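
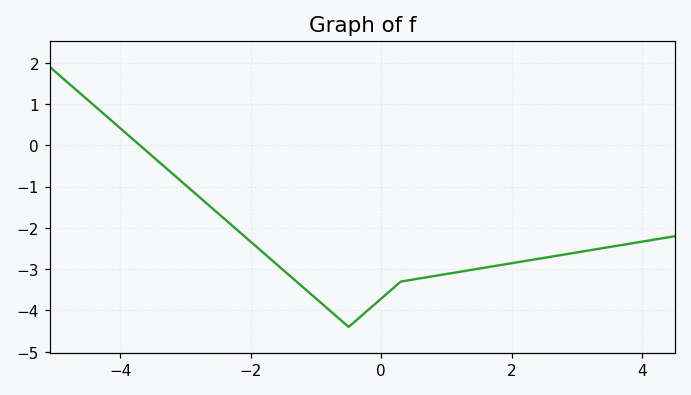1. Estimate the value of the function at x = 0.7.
-3.2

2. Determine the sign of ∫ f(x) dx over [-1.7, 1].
negative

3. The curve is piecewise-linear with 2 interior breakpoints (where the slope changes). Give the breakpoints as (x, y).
(-0.5, -4.4); (0.3, -3.3)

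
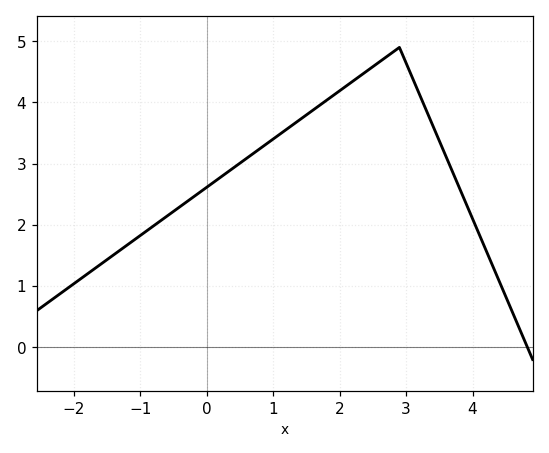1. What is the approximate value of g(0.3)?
2.85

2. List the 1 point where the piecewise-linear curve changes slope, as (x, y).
(2.9, 4.9)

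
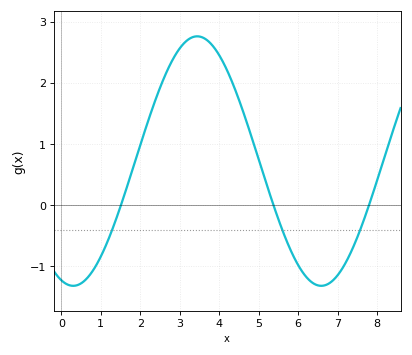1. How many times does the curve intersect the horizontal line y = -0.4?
3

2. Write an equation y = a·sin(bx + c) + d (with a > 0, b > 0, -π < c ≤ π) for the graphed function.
y = 2.04sin(1x - 1.87) + 0.72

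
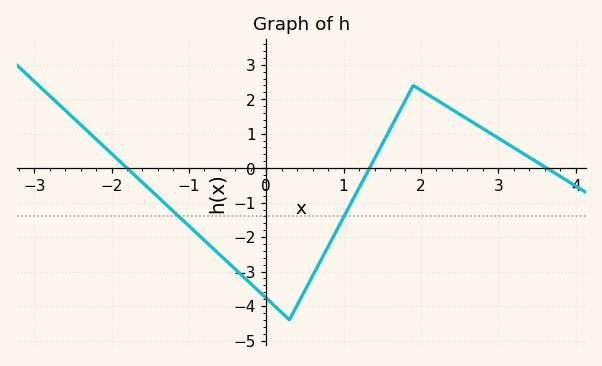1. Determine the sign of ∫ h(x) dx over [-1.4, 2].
negative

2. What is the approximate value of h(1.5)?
0.7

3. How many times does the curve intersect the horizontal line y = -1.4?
2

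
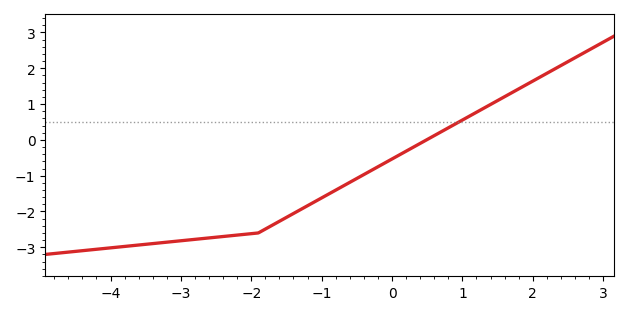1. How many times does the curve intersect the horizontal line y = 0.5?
1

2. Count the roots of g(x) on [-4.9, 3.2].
1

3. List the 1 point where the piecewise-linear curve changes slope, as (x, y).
(-1.9, -2.6)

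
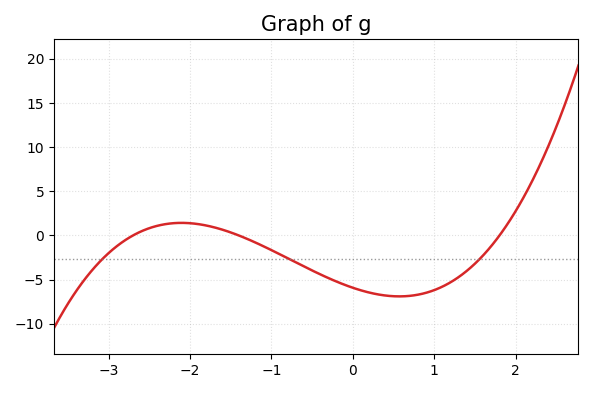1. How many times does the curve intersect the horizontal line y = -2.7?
3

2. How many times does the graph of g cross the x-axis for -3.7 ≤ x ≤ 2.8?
3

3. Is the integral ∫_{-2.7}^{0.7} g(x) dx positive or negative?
negative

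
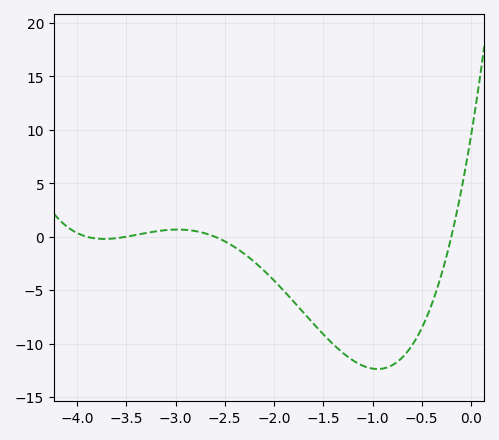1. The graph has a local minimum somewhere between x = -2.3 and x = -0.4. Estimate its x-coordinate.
-0.949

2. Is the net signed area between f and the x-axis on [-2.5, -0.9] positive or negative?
negative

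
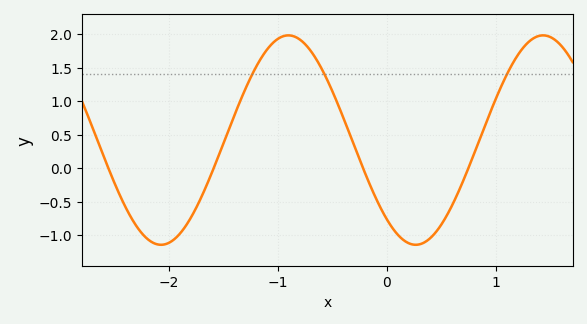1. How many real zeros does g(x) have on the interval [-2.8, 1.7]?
4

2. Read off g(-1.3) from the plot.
1.15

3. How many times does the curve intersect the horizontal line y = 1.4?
3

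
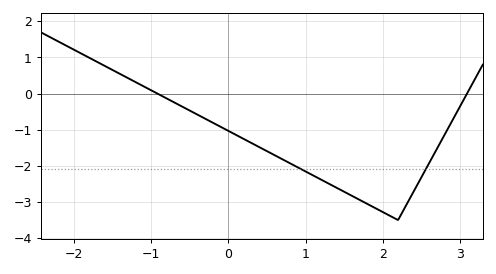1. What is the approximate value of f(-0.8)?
-0.135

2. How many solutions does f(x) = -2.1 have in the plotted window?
2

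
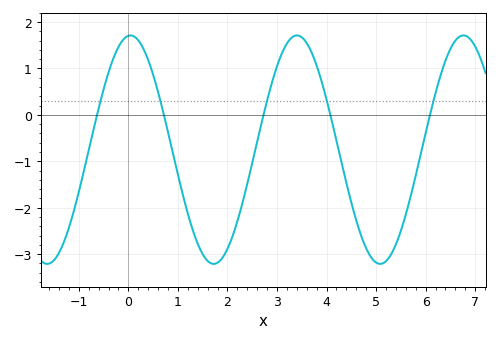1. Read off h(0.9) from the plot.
-0.8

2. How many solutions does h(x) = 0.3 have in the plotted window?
5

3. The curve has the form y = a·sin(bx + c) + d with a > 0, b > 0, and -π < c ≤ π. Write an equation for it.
y = 2.46sin(1.9x + 1.5) - 0.75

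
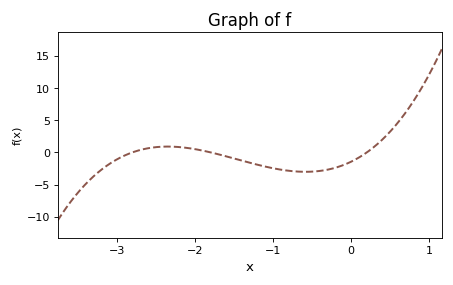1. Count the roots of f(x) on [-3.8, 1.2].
3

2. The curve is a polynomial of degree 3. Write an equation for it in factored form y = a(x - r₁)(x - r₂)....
y = 1.43(x + 2.8)(x + 1.8)(x - 0.2)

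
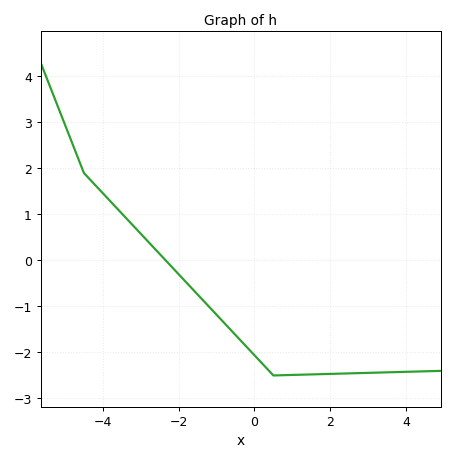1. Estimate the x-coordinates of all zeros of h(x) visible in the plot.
-2.4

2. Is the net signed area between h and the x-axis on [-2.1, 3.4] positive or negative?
negative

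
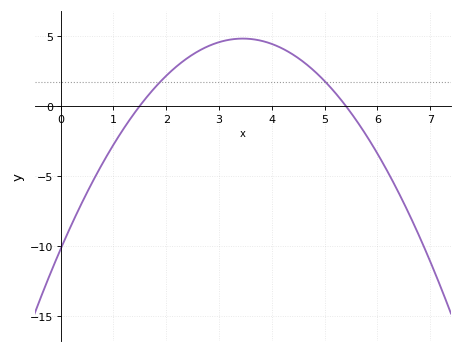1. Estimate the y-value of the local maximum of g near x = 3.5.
4.79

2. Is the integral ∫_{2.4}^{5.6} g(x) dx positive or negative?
positive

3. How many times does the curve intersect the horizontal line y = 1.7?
2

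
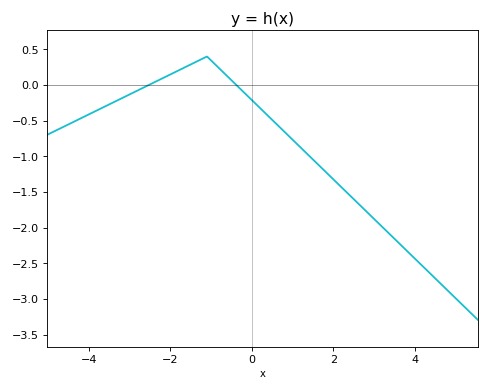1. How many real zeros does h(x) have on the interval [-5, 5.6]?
2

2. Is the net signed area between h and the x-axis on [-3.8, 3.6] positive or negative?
negative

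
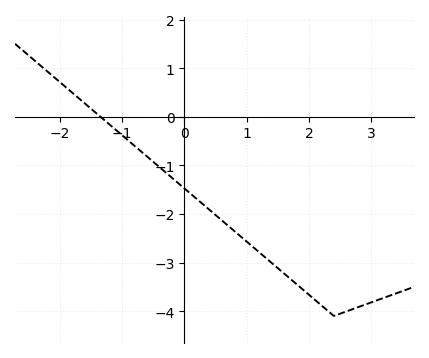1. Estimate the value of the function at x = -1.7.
0.4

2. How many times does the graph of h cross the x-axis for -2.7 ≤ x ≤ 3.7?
1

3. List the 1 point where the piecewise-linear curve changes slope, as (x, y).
(2.4, -4.1)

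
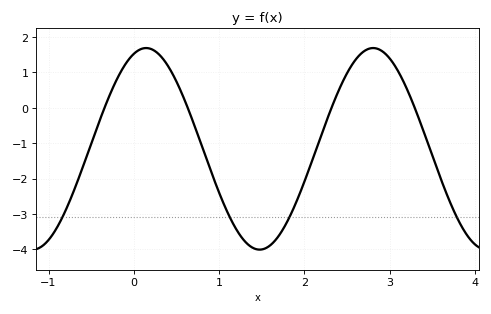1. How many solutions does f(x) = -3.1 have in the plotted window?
4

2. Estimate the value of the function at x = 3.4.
-0.7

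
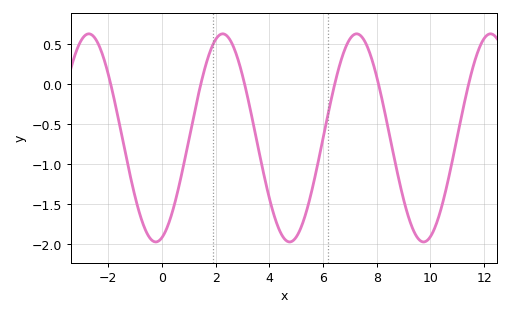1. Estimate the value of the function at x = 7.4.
0.6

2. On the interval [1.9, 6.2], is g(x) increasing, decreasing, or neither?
neither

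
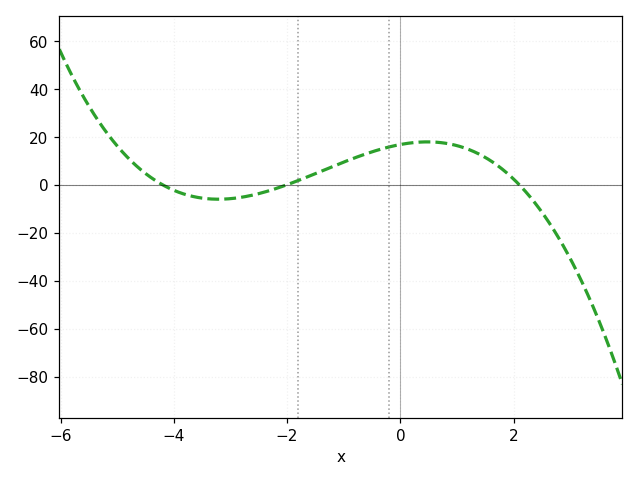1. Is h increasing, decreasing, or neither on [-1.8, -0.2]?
increasing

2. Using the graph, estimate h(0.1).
18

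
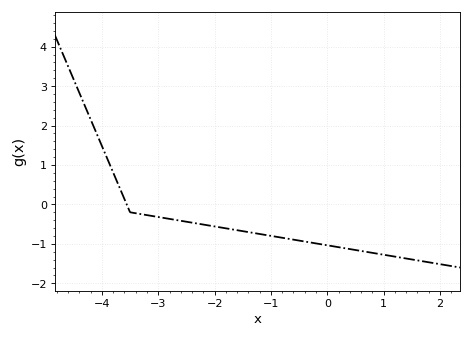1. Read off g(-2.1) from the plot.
-0.5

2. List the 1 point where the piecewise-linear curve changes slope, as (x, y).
(-3.5, -0.2)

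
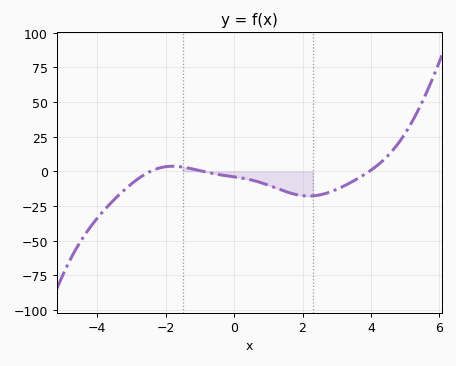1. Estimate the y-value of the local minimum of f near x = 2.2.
-17.8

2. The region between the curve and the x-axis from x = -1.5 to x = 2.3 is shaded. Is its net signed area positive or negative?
negative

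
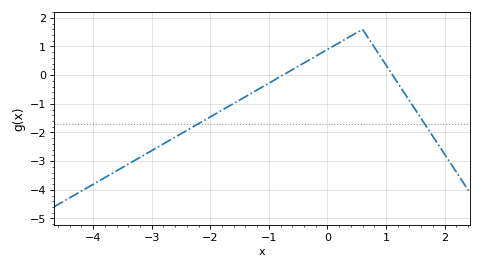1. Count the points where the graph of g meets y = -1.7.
2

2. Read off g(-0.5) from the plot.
0.3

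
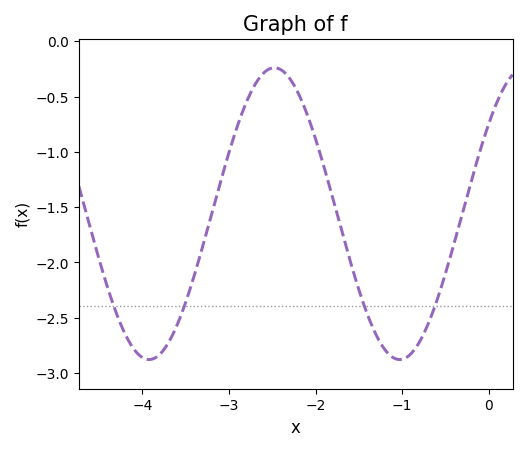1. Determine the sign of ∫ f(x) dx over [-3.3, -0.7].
negative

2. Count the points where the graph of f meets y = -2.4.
4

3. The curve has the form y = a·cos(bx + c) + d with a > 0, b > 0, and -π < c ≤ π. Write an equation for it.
y = 1.32cos(2.2x - 0.91) - 1.56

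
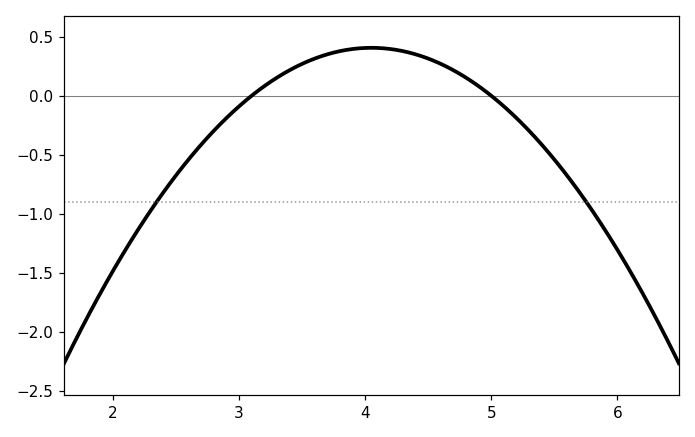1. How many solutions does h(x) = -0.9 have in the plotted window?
2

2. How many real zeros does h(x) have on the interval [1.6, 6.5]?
2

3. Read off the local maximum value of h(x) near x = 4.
0.4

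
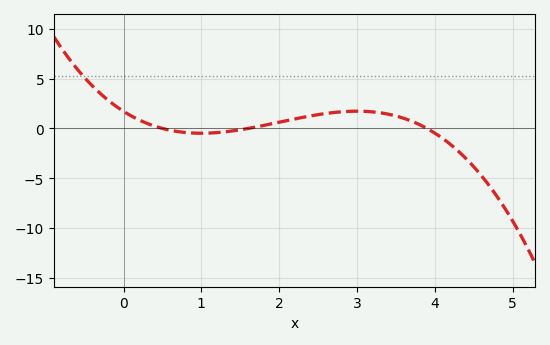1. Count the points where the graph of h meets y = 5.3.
1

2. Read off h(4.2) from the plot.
-1.5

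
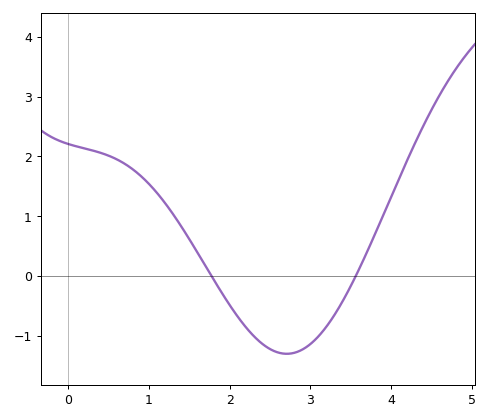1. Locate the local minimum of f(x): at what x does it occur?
2.7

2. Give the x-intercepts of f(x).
1.8, 3.6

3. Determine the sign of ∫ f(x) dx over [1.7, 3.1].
negative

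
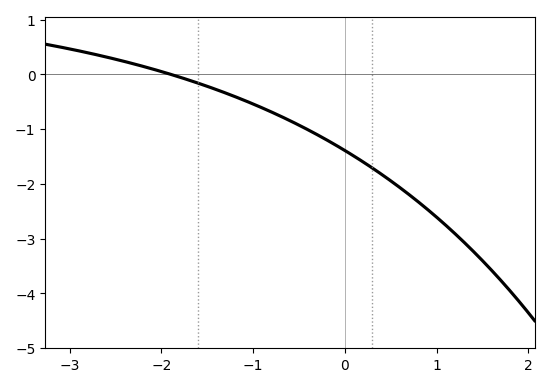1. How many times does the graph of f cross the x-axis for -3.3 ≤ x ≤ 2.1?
1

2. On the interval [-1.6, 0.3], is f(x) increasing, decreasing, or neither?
decreasing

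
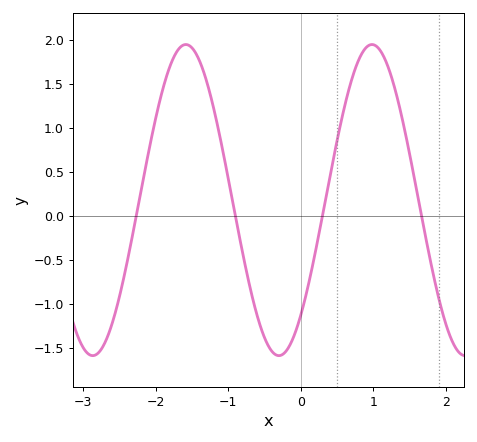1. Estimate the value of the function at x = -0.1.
-1.38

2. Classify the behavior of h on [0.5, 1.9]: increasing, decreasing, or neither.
neither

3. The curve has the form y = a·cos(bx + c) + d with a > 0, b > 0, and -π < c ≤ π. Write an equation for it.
y = 1.77cos(2.45x - 2.4) + 0.18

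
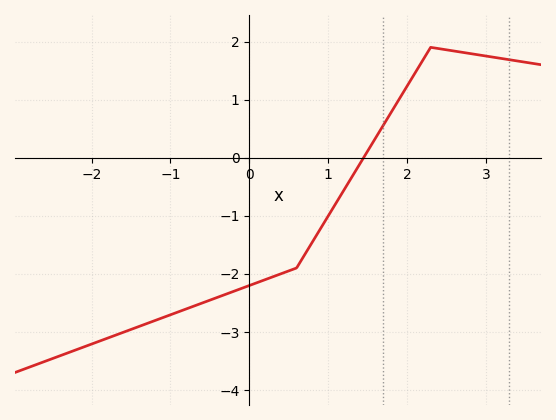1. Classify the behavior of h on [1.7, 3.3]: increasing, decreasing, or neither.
neither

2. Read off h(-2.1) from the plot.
-3.26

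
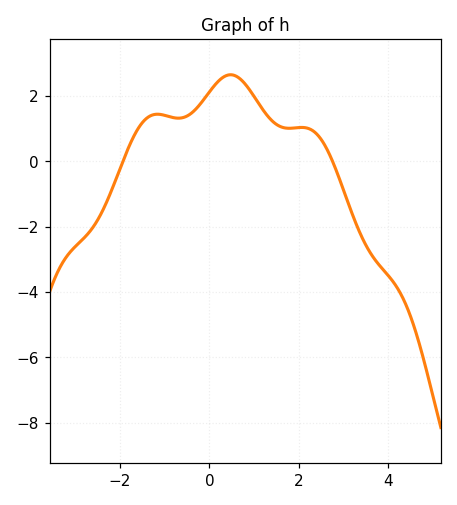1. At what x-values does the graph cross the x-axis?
-1.94, 2.75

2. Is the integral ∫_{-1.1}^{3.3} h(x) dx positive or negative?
positive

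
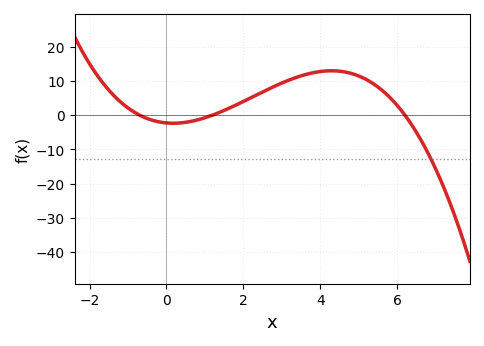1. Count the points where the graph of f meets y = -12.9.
1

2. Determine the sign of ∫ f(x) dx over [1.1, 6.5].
positive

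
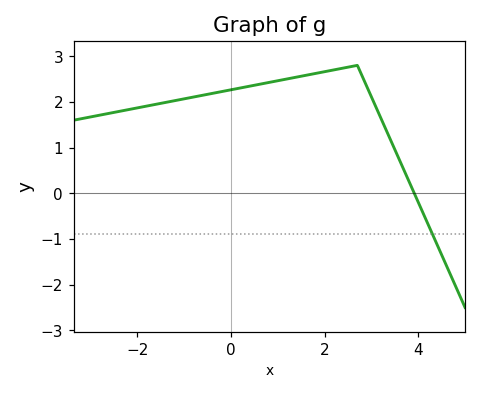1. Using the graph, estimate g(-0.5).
2.17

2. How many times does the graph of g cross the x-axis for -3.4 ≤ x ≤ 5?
1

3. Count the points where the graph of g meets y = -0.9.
1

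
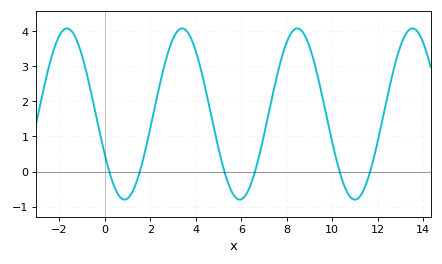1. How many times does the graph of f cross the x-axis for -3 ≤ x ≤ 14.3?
6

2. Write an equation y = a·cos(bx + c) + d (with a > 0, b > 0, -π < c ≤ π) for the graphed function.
y = 2.44cos(1.24x + 2.07) + 1.64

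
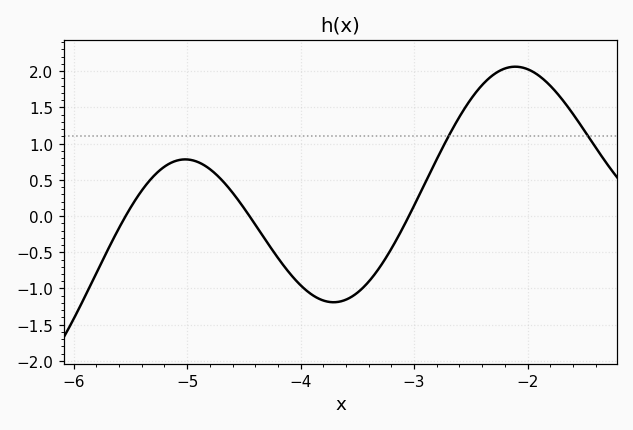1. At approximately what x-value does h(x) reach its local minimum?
-3.71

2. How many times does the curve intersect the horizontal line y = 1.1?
2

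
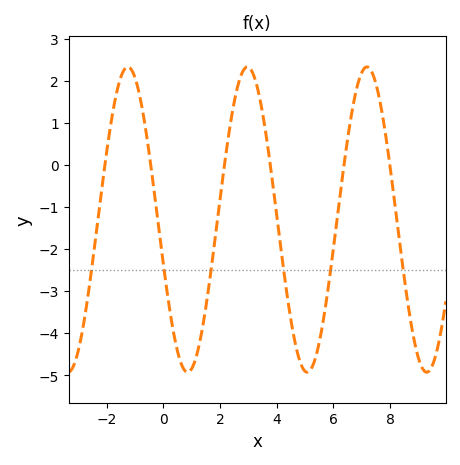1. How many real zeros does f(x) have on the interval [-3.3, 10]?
6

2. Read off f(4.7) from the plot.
-4.37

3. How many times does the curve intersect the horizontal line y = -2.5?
6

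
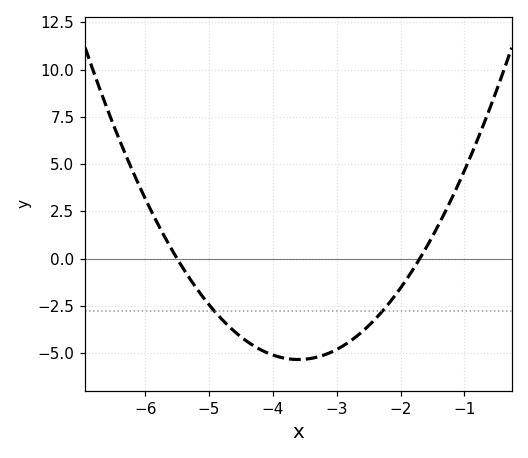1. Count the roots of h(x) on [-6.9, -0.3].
2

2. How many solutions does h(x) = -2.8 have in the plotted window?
2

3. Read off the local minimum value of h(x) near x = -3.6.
-5.34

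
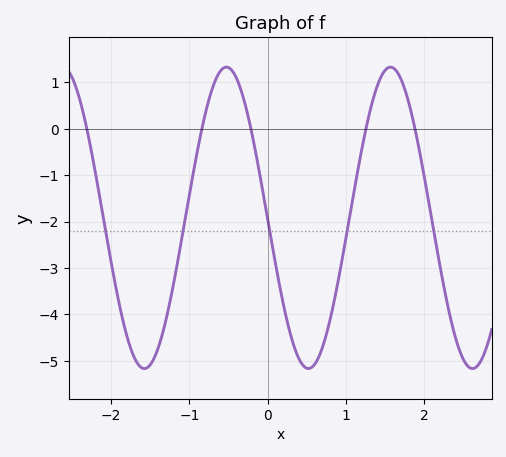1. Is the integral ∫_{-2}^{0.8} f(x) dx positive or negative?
negative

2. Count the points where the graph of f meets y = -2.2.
5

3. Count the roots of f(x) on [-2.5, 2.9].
5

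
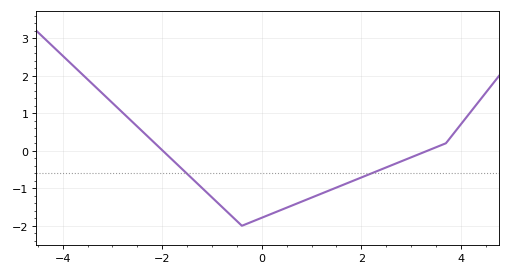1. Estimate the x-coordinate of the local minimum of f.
-0.4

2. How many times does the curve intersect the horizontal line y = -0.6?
2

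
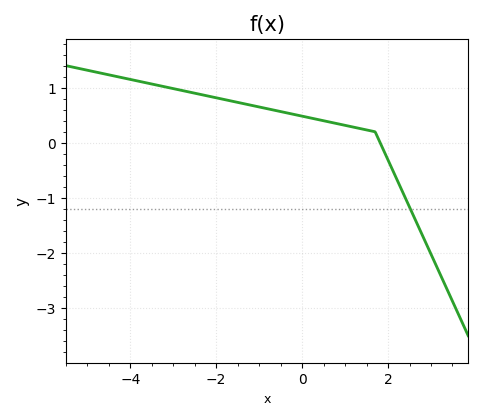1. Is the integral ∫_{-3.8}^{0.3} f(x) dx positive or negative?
positive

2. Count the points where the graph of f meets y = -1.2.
1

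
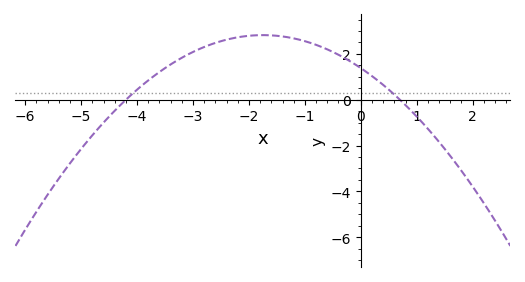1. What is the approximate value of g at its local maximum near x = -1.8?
2.8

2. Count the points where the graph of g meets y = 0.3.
2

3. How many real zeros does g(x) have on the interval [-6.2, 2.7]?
2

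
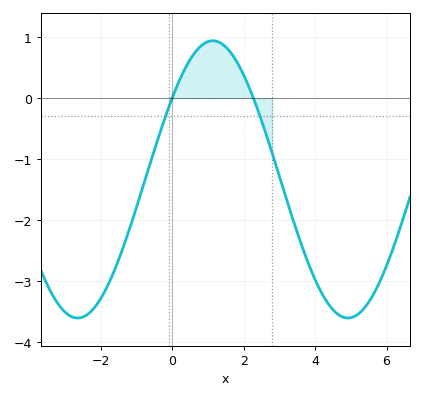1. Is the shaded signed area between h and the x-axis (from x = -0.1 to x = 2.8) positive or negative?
positive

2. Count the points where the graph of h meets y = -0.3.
2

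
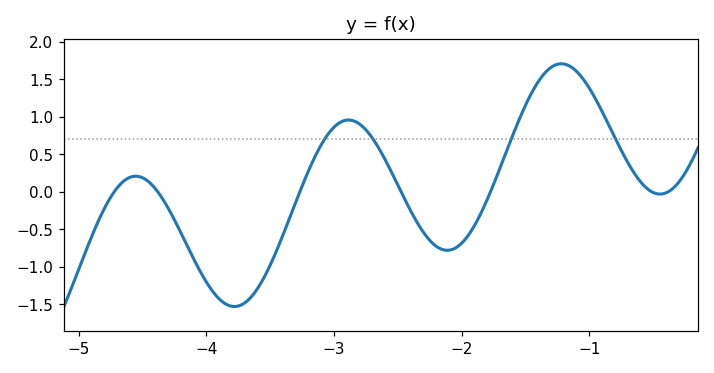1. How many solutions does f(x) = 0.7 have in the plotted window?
4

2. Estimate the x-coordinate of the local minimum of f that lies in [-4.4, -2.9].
-3.8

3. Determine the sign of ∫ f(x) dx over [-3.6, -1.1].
positive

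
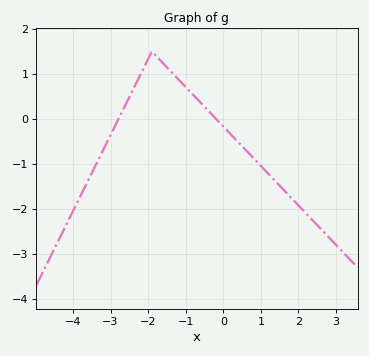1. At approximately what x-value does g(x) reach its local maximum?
-1.9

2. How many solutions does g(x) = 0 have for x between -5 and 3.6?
2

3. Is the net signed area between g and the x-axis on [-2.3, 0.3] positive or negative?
positive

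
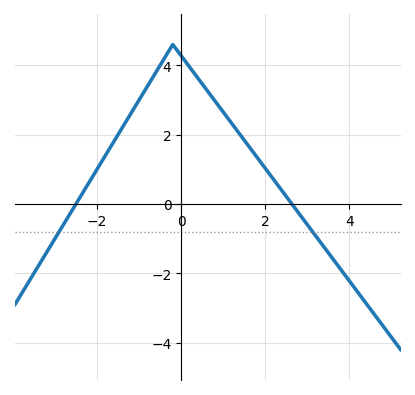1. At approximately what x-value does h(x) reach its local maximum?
-0.202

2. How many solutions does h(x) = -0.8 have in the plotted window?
2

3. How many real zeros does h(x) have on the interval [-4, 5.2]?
2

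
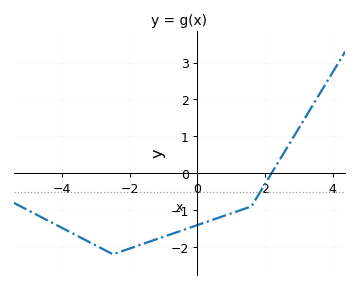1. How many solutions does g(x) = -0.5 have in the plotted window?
1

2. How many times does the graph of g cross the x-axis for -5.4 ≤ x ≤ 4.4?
1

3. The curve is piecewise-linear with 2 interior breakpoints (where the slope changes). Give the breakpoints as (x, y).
(-2.5, -2.2); (1.6, -0.9)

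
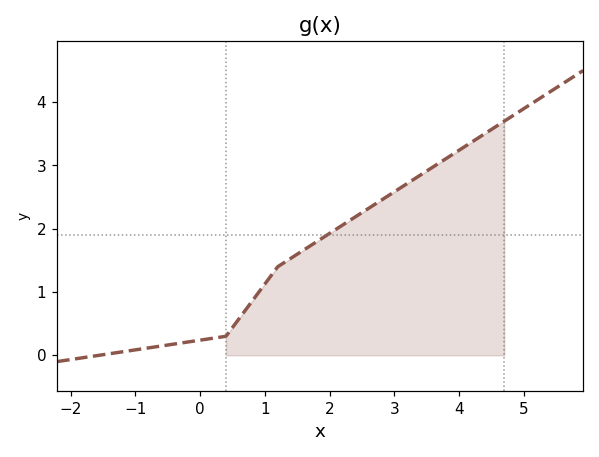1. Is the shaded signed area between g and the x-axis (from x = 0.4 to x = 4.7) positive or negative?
positive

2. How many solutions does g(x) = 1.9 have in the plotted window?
1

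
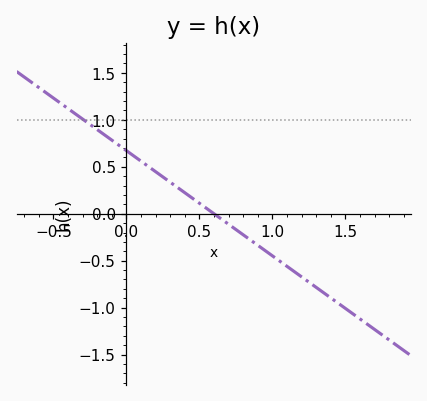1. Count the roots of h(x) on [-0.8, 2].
1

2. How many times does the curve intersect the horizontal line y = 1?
1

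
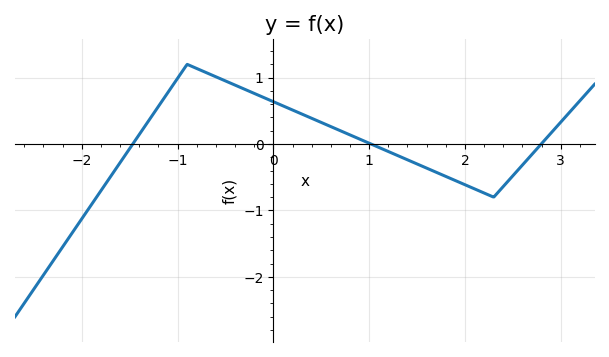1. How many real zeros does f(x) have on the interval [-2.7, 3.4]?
3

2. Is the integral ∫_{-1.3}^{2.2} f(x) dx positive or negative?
positive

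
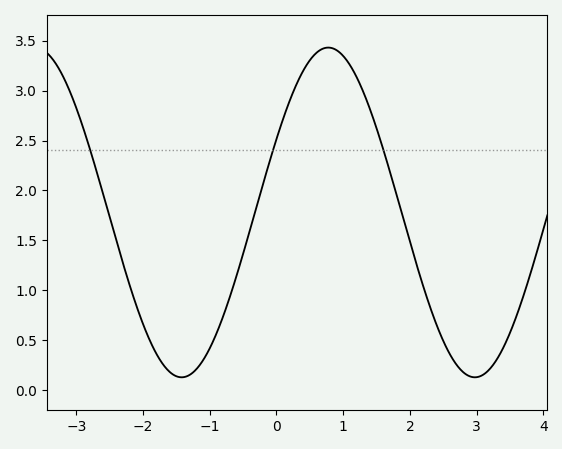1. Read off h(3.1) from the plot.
0.15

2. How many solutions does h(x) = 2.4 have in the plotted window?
3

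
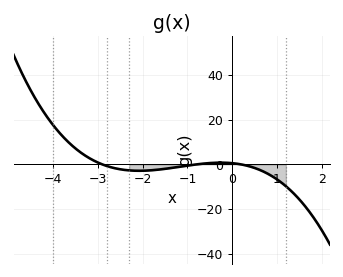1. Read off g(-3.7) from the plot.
10.8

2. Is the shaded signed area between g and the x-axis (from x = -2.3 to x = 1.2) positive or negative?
negative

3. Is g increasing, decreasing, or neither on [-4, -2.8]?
decreasing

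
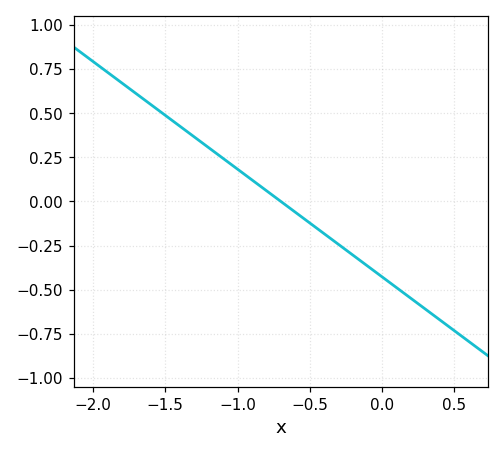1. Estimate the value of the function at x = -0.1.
-0.36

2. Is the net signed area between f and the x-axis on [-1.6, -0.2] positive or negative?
positive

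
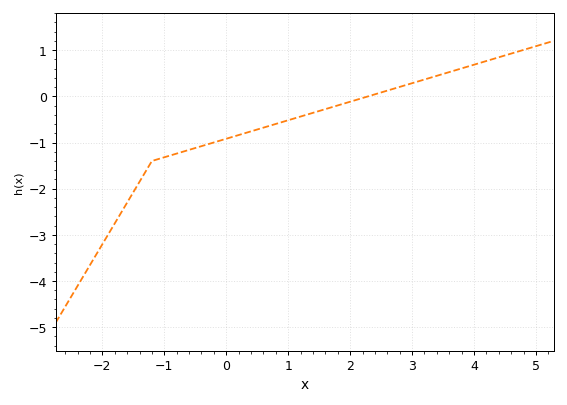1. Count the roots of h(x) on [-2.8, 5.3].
1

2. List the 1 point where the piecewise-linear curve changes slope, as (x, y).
(-1.2, -1.4)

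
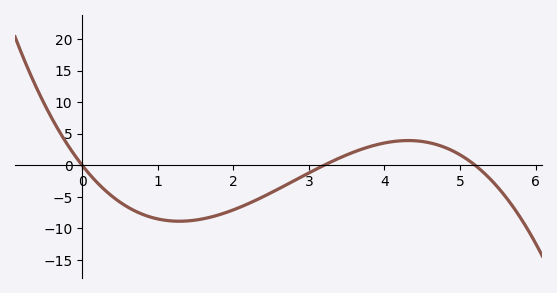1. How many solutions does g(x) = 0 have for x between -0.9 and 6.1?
3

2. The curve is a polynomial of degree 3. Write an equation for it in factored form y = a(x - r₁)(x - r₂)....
y = -0.92(x - 0)(x - 3.2)(x - 5.2)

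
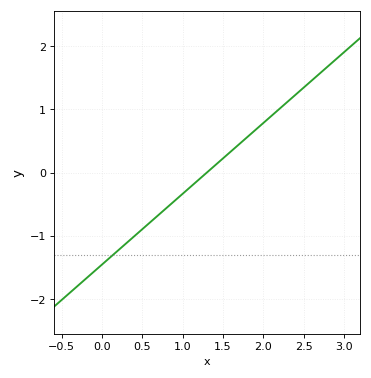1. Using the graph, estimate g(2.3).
1.12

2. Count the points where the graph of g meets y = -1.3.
1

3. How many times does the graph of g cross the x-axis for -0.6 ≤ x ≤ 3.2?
1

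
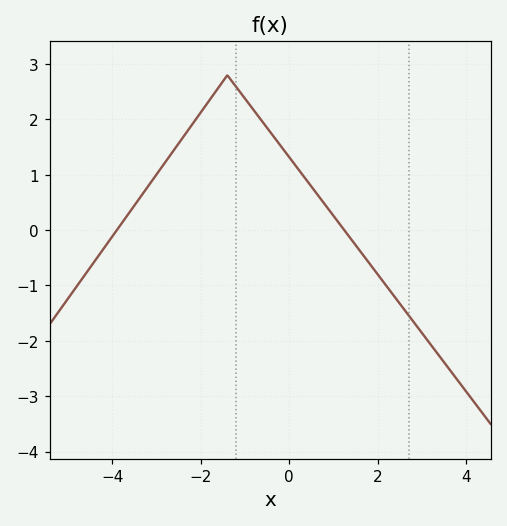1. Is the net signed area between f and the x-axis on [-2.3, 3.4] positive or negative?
positive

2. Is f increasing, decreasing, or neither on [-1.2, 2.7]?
decreasing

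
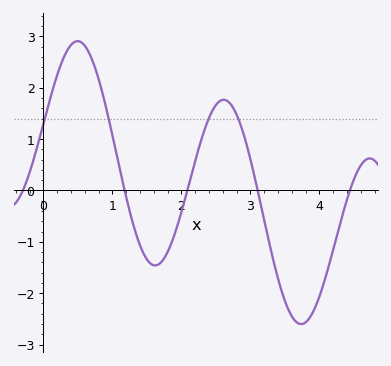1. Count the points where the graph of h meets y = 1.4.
4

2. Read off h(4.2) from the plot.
-1.1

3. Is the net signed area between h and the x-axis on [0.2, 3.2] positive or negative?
positive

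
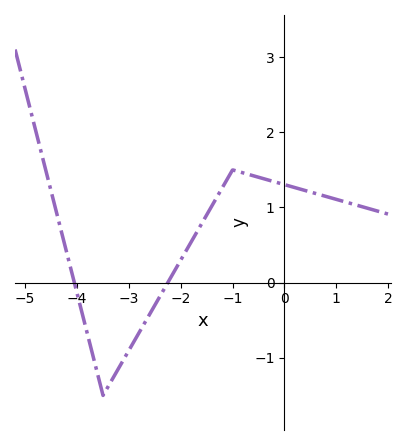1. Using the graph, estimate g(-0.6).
1.4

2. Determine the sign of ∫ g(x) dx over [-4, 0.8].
positive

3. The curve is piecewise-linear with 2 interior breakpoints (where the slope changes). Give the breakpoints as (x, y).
(-3.5, -1.5); (-1, 1.5)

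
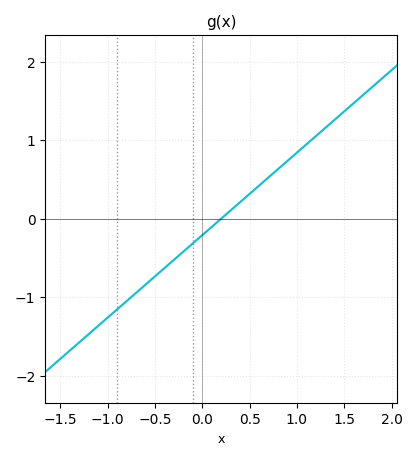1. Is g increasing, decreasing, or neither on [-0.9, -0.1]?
increasing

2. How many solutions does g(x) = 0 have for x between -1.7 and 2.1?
1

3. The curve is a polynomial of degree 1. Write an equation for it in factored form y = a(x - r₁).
y = 1.05(x - 0.2)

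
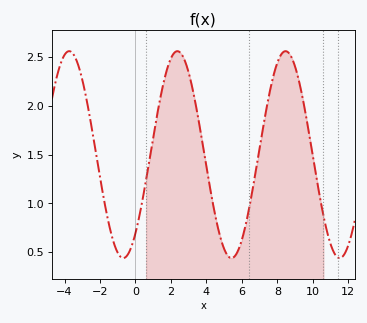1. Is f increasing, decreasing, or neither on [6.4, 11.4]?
neither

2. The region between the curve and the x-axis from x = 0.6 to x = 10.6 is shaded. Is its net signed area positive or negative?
positive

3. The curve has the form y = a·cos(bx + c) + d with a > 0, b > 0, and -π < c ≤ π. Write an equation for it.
y = 1.06cos(1x - 2.4) + 1.5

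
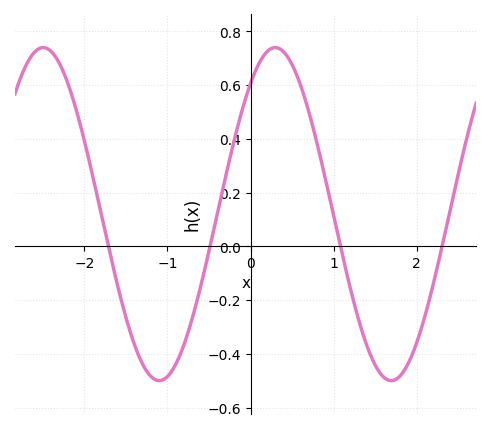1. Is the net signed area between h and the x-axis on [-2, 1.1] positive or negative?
positive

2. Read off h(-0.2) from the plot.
0.39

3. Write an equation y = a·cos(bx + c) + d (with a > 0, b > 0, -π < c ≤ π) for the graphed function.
y = 0.62cos(2.25x - 0.67) + 0.12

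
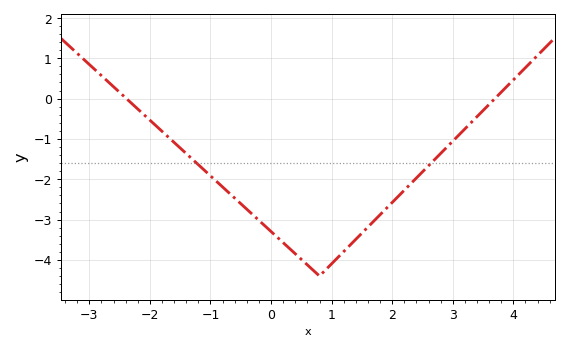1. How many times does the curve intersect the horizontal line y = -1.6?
2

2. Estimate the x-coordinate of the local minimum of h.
0.8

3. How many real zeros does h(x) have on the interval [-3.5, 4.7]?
2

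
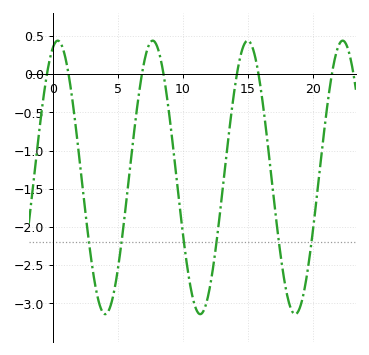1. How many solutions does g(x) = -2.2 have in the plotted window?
6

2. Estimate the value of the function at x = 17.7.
-2.58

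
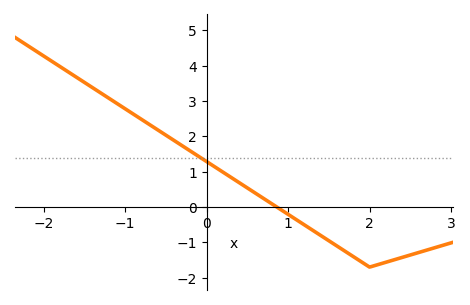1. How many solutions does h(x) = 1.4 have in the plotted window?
1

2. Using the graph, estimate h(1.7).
-1.25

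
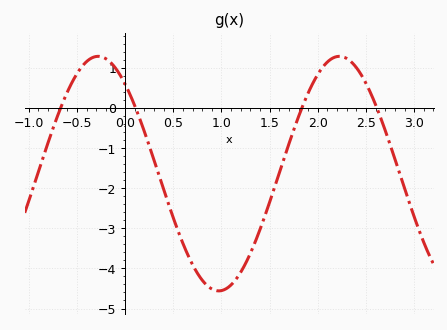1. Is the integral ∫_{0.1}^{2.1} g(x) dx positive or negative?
negative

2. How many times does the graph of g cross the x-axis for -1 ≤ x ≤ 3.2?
4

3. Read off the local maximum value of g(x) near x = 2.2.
1.3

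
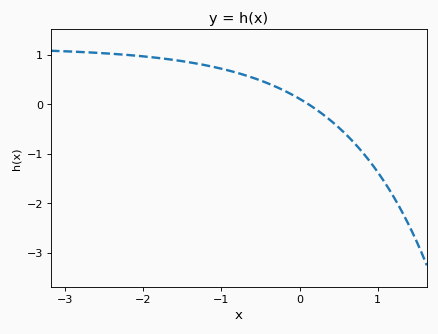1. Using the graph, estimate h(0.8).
-0.959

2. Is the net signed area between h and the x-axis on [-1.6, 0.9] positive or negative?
positive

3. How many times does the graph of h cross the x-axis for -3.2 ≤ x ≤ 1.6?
1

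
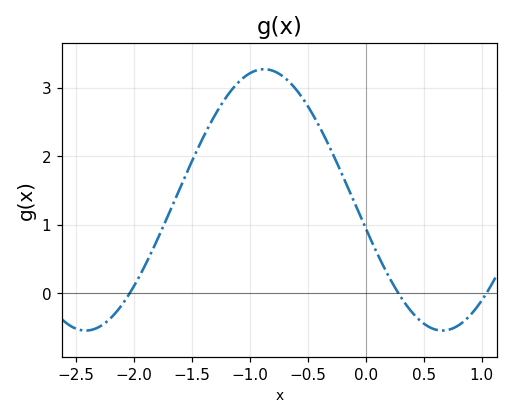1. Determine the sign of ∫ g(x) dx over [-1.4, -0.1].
positive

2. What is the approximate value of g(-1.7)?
1.16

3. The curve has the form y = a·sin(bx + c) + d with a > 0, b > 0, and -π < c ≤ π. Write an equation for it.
y = 1.91sin(2.04x - 2.92) + 1.36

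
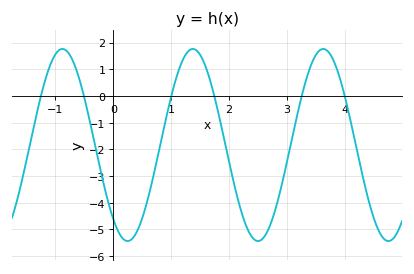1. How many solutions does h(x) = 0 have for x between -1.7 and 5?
6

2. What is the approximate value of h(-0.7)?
1.3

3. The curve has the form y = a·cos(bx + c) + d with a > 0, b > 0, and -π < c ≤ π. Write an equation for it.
y = 3.6cos(2.8x + 2.5) - 1.84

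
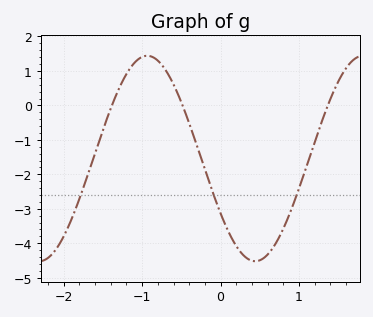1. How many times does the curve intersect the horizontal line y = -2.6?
3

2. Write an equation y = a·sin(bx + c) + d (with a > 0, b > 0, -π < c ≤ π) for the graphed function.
y = 2.98sin(2.3x - 2.6) - 1.54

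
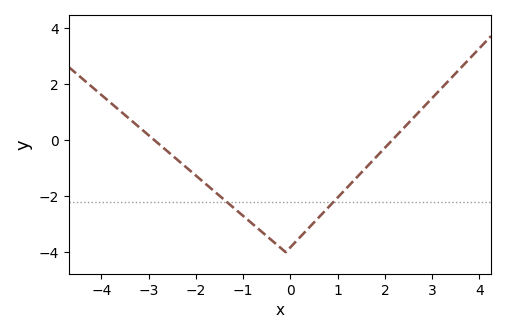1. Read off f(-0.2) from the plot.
-3.8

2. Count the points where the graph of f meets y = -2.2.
2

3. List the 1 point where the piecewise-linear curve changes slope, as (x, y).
(-0.1, -4)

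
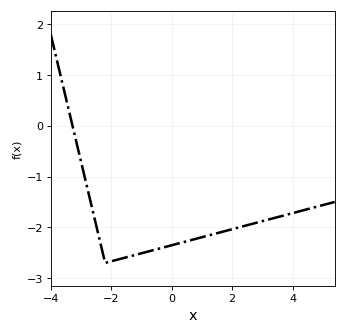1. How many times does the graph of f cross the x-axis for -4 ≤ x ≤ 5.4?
1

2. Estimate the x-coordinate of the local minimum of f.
-2.2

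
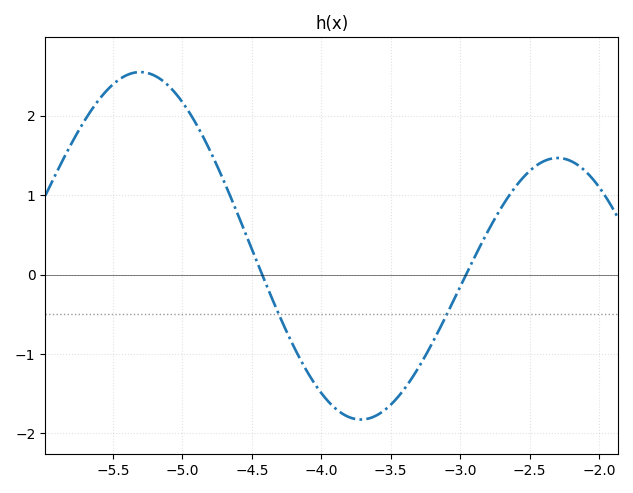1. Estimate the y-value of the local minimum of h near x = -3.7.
-1.82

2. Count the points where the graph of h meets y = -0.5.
2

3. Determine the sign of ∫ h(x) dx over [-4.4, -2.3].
negative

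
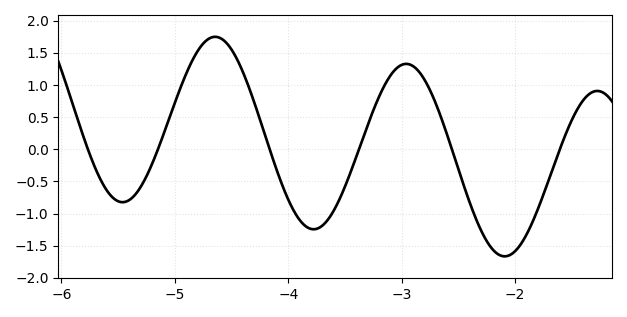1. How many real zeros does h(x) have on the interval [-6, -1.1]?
6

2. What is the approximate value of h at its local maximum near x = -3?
1.35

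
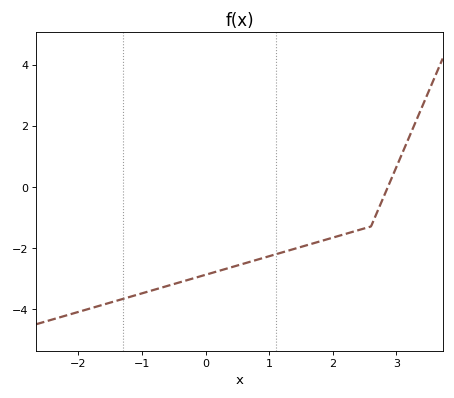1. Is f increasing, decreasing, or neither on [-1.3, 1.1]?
increasing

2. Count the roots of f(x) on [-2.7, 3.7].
1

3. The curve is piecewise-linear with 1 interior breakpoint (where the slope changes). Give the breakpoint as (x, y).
(2.6, -1.3)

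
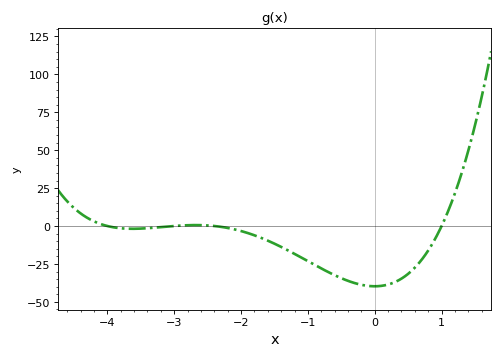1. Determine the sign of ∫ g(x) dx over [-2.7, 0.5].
negative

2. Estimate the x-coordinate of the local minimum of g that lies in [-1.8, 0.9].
0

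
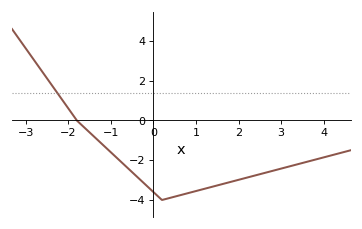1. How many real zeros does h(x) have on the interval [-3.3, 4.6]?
1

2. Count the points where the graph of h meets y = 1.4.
1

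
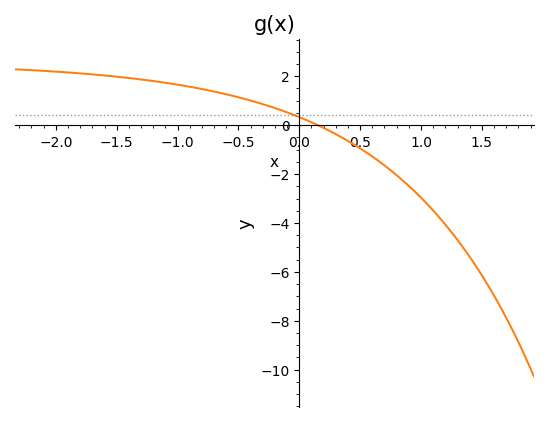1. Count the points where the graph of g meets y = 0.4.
1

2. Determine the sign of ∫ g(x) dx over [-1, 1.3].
negative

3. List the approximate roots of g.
0.2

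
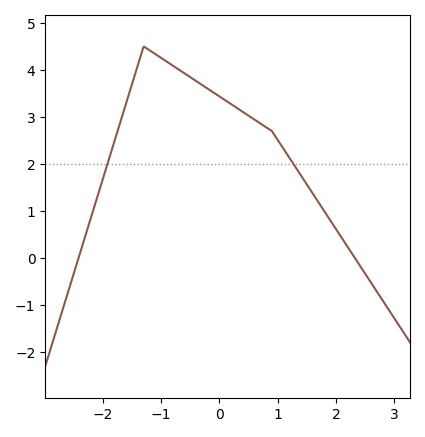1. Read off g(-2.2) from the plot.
0.9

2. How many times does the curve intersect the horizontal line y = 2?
2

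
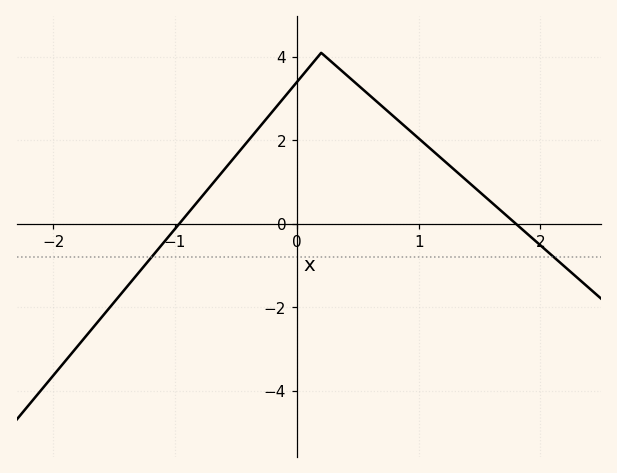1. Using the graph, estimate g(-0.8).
0.6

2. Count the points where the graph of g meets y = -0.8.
2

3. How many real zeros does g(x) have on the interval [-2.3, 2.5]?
2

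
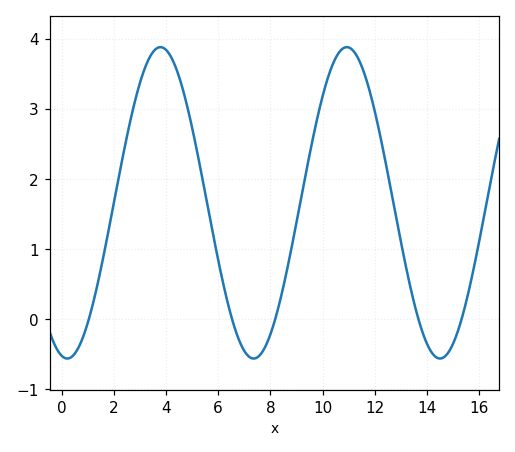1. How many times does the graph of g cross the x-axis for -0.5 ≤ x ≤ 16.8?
5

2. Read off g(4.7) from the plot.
3.2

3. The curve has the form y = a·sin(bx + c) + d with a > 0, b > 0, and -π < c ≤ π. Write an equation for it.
y = 2.22sin(0.88x - 1.8) + 1.66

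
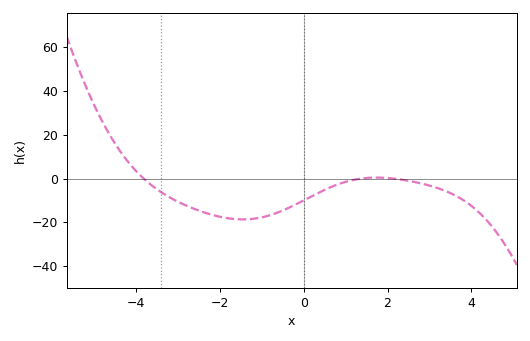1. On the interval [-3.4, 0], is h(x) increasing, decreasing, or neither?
neither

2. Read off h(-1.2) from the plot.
-18.4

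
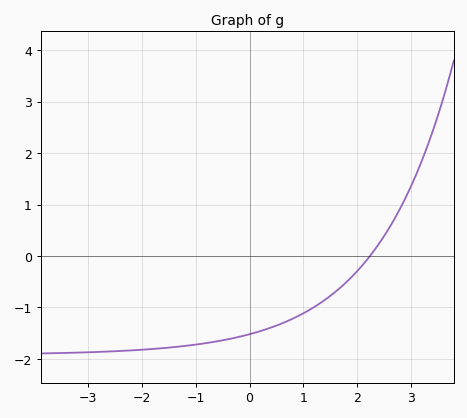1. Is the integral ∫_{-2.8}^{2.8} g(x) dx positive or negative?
negative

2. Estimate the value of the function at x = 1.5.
-0.8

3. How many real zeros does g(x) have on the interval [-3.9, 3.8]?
1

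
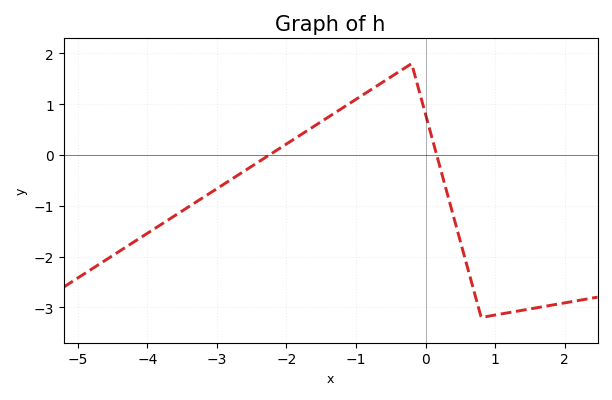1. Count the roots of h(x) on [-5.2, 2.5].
2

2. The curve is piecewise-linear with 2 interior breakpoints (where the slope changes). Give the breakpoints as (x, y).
(-0.2, 1.8); (0.8, -3.2)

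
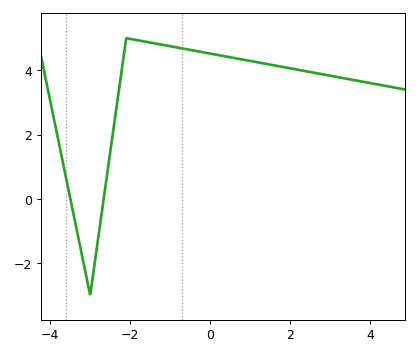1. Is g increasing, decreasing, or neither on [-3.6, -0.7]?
neither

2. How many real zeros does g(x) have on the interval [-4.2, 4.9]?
2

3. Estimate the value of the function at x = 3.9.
3.62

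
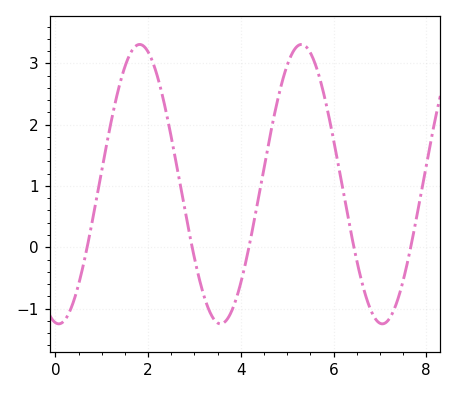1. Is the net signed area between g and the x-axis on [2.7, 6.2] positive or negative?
positive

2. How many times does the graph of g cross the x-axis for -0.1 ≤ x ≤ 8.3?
5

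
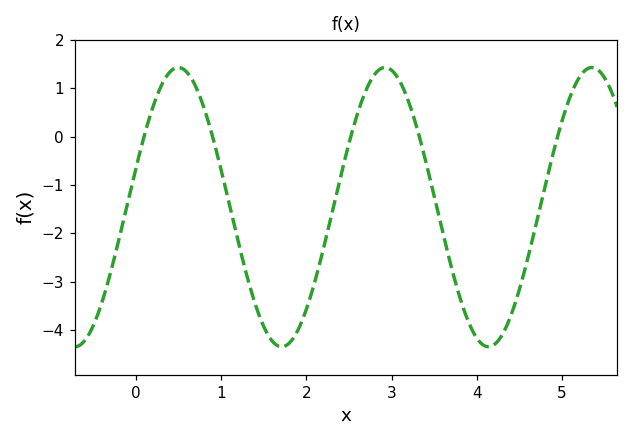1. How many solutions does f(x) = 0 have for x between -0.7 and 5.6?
5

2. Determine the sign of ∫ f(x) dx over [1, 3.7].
negative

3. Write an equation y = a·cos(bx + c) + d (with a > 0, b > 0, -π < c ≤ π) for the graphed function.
y = 2.89cos(2.6x - 1.3) - 1.46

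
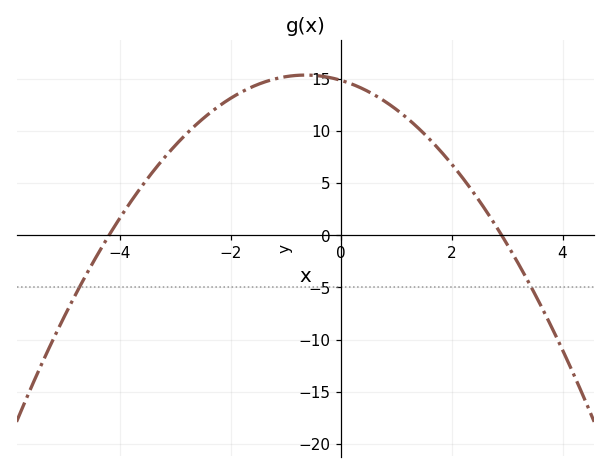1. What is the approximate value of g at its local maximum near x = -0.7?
15.5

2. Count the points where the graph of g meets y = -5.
2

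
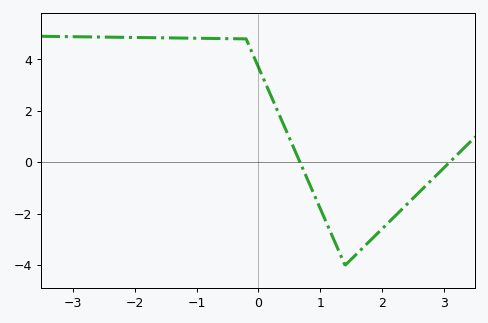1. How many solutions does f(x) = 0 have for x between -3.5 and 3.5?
2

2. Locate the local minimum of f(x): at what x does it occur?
1.4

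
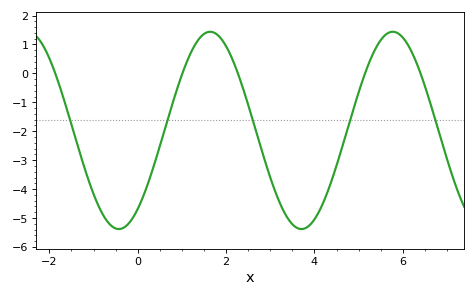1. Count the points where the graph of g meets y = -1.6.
5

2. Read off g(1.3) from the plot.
0.995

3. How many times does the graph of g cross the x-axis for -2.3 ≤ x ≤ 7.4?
5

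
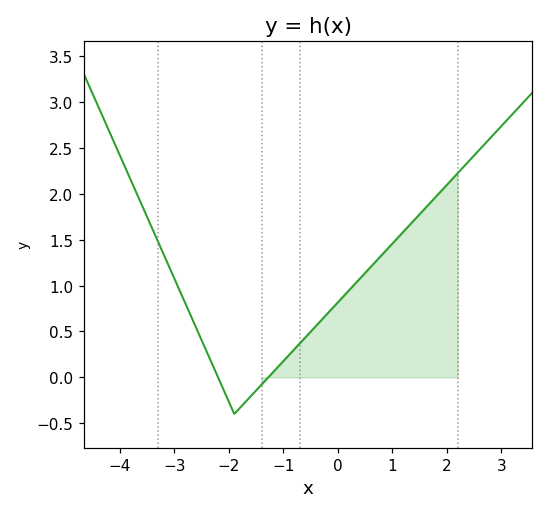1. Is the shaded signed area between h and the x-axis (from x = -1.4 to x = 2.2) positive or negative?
positive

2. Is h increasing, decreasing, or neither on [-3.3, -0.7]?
neither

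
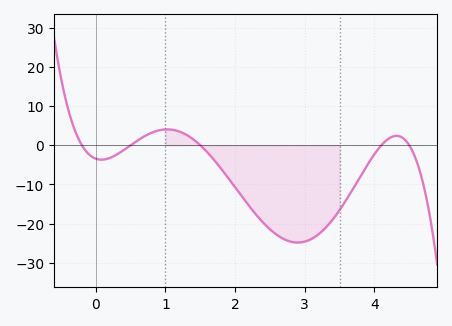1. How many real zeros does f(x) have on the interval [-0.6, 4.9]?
5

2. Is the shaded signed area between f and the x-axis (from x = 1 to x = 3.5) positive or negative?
negative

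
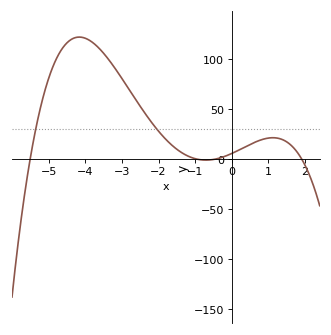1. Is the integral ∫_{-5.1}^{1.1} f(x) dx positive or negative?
positive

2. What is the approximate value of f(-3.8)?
116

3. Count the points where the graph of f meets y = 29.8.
2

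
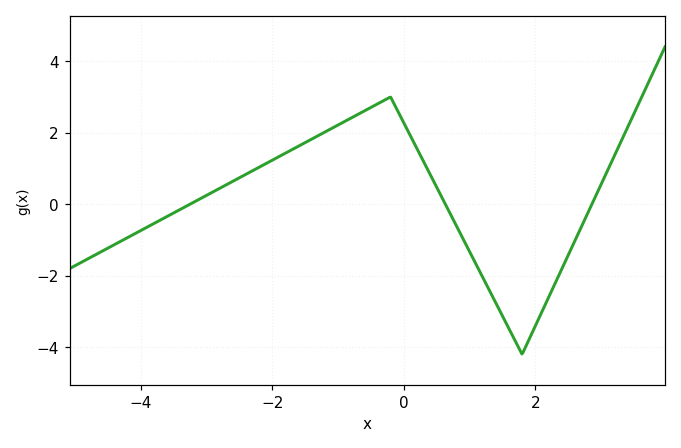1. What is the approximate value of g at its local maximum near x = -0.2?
3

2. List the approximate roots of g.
-3.25, 0.633, 2.86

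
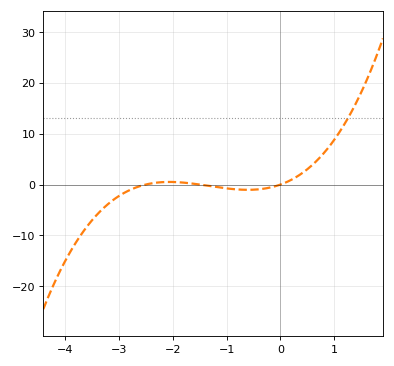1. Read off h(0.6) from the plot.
3.95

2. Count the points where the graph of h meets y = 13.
1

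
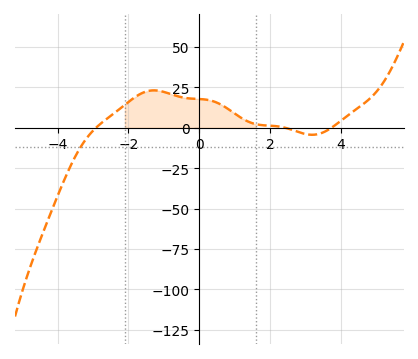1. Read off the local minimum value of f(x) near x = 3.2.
-4.33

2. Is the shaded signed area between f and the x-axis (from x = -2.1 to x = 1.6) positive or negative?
positive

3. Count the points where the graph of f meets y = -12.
1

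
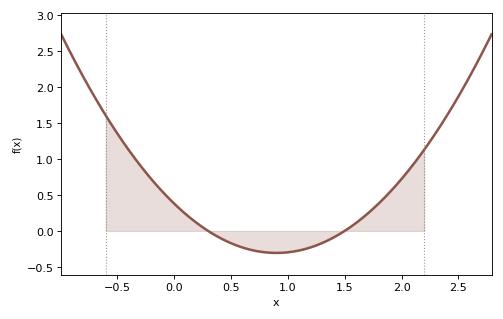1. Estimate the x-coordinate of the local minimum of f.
0.9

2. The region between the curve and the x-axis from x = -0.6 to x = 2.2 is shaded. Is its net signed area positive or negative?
positive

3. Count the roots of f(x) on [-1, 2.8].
2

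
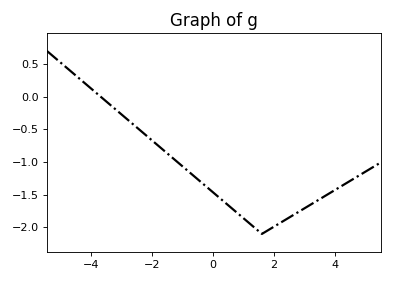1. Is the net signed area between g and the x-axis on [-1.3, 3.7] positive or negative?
negative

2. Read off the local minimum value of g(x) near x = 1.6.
-2.1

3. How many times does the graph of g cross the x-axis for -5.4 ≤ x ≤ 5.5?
1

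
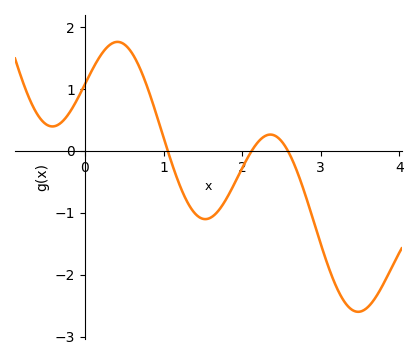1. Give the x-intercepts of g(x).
1.05, 2.12, 2.58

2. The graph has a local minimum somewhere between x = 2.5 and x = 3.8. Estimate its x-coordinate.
3.48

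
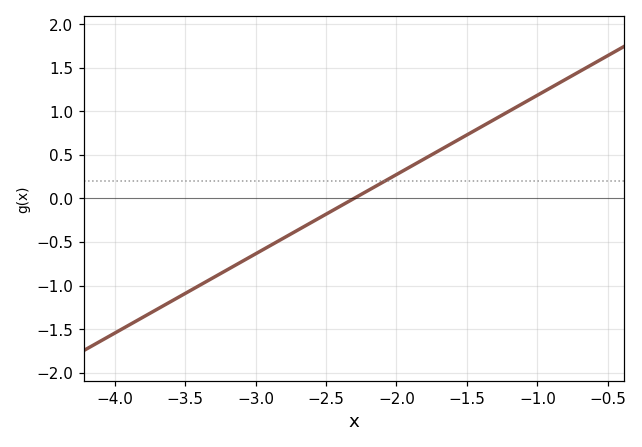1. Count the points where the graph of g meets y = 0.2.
1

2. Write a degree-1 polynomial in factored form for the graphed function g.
y = 0.91(x + 2.3)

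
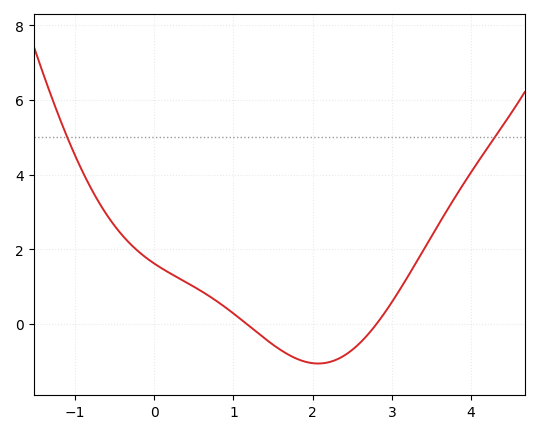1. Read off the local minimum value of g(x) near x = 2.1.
-1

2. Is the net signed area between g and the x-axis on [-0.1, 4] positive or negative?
positive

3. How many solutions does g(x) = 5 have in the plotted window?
2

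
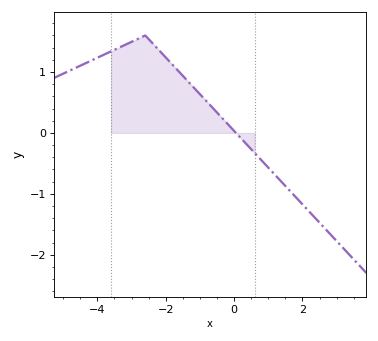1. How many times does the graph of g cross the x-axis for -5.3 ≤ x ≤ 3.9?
1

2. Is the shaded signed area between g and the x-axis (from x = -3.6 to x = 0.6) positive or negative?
positive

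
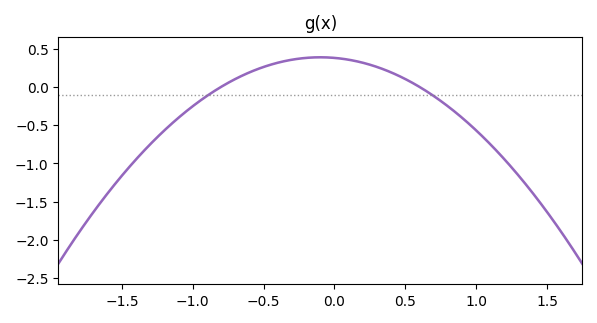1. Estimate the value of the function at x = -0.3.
0.355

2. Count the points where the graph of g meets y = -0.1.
2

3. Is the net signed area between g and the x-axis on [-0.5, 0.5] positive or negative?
positive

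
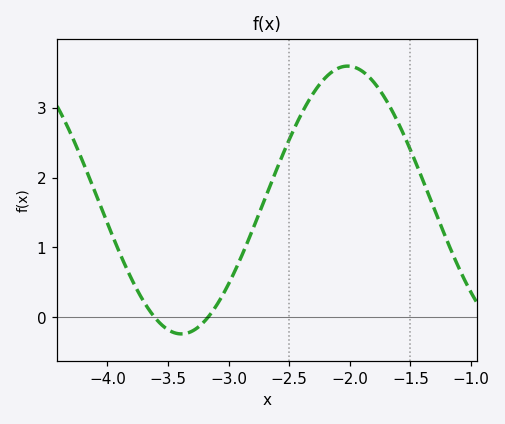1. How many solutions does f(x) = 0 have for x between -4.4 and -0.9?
2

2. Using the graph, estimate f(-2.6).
2.1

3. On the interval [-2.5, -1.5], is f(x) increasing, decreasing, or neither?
neither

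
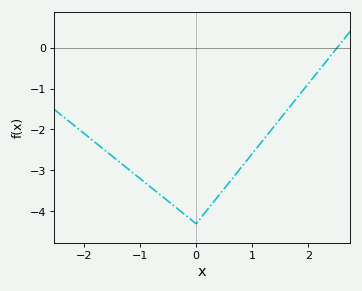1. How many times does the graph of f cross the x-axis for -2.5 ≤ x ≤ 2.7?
1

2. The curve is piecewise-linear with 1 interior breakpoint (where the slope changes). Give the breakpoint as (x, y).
(0, -4.3)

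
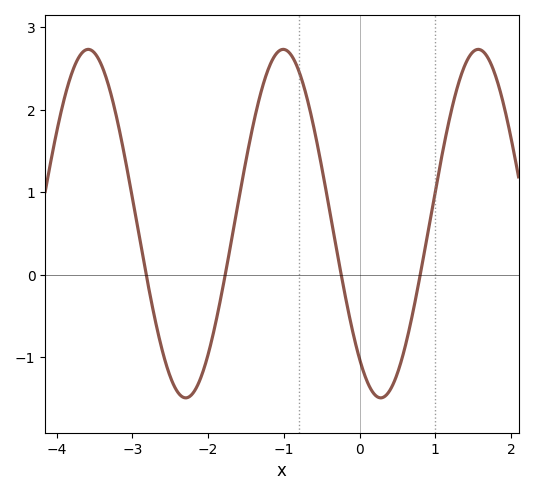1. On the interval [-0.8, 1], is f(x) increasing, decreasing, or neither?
neither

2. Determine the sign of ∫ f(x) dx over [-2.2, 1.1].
positive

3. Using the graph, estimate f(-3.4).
2.52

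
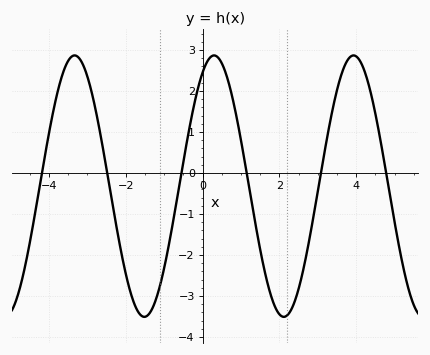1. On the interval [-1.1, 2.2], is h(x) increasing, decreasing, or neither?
neither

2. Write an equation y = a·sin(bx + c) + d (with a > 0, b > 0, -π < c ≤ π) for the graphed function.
y = 3.19sin(1.73x + 1.05) - 0.32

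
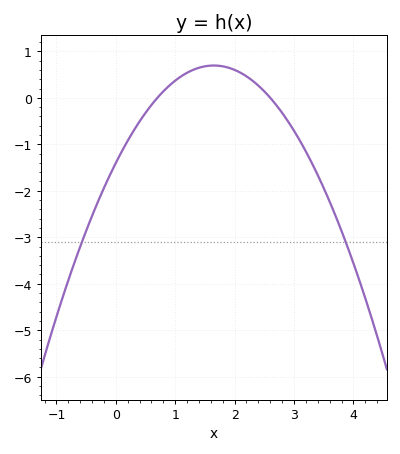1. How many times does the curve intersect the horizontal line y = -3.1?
2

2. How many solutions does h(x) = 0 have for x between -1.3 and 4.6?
2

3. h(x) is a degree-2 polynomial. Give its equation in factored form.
y = -0.77(x - 0.7)(x - 2.6)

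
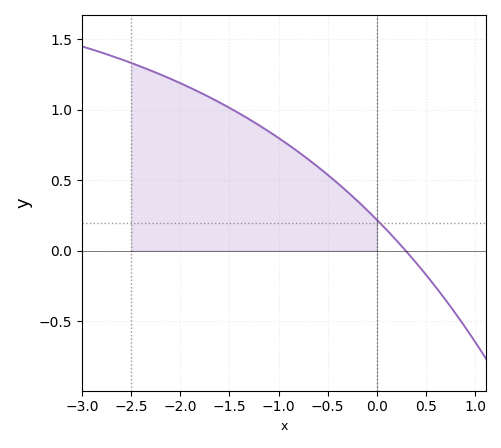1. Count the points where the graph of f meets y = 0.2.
1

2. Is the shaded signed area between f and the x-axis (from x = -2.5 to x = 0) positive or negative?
positive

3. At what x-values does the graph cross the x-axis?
0.294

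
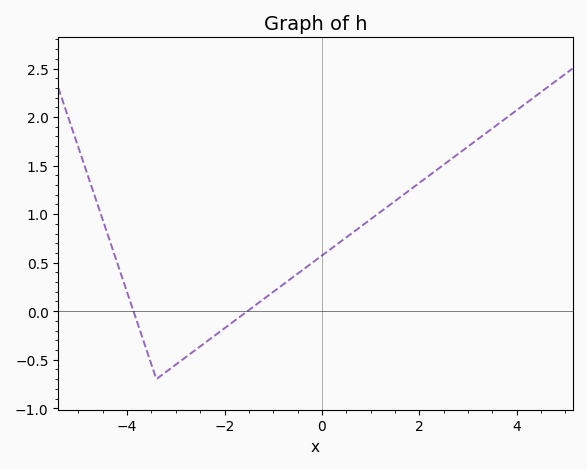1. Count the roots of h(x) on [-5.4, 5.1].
2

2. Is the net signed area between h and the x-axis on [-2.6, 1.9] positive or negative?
positive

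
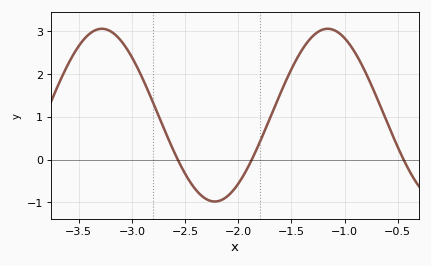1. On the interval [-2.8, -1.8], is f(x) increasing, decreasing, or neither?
neither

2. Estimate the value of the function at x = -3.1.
2.8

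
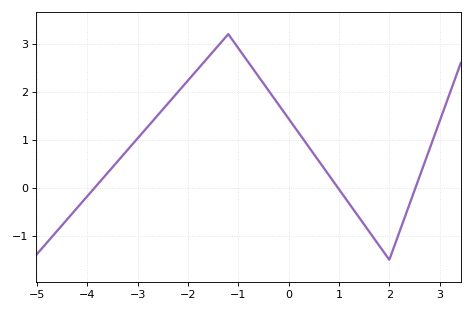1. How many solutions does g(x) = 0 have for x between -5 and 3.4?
3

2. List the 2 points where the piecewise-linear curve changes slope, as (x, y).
(-1.2, 3.2); (2, -1.5)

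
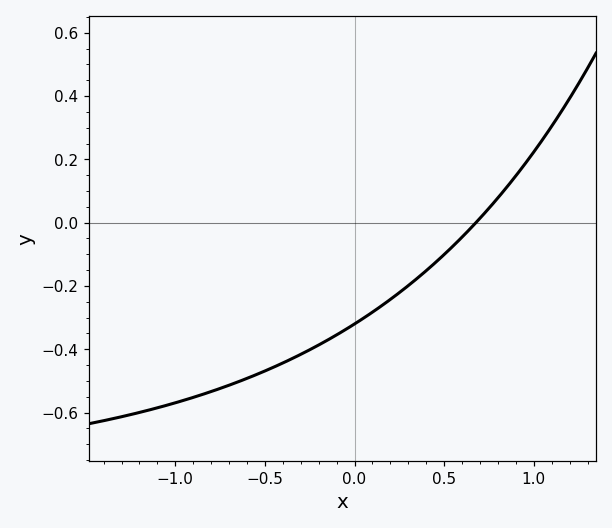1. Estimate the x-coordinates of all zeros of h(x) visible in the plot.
0.677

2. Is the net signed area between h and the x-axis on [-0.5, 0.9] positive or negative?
negative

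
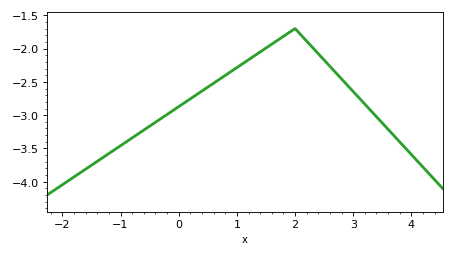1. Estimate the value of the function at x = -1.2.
-3.58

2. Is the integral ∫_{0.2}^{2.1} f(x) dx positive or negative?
negative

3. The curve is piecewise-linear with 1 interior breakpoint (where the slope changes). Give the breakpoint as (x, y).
(2, -1.7)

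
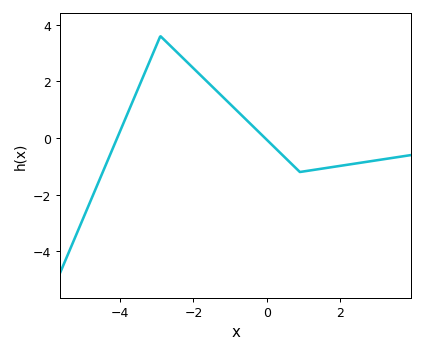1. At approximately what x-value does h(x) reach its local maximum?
-2.9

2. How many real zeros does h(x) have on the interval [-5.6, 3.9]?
2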